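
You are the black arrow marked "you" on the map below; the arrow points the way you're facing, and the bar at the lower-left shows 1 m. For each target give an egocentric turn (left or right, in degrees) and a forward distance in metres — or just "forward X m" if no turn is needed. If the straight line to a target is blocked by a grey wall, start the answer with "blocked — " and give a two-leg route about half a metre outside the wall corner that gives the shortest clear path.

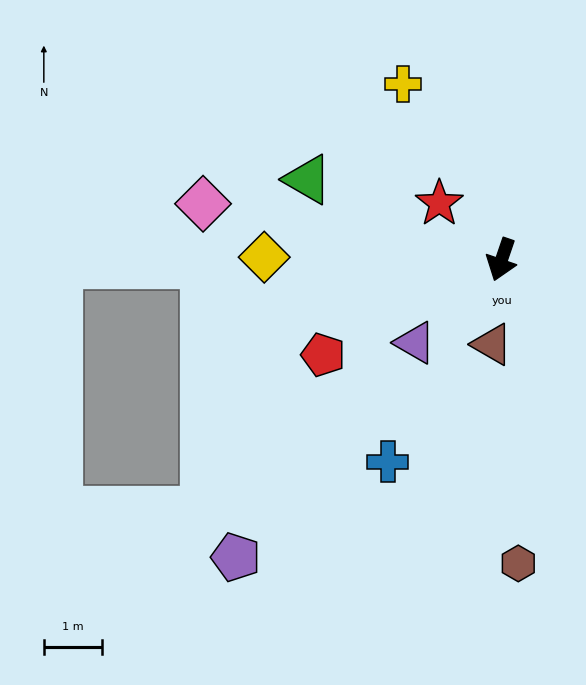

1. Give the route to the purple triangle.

turn right 27°, forward 2.1 m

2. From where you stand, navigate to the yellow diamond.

turn right 72°, forward 4.1 m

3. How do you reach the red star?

turn right 113°, forward 1.4 m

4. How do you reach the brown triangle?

turn left 12°, forward 1.5 m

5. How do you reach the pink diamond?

turn right 82°, forward 5.2 m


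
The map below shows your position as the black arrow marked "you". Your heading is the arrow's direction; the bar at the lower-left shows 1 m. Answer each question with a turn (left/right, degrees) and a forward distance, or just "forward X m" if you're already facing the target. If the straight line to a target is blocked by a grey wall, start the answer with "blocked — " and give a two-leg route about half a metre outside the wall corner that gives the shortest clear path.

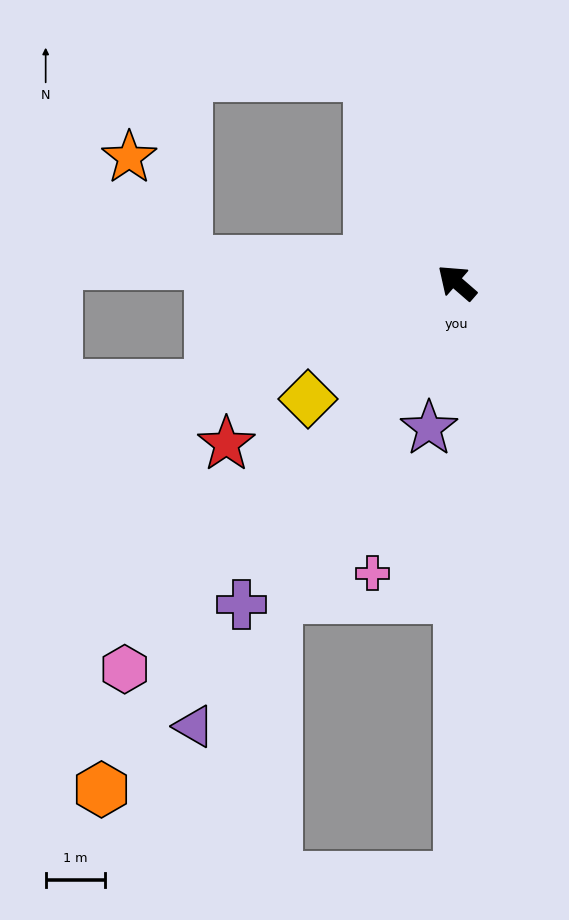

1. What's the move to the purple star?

turn left 120°, forward 2.5 m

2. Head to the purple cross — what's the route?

turn left 97°, forward 6.5 m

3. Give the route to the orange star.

blocked — turn left 36°, forward 4.6 m, then turn right 55°, forward 2.0 m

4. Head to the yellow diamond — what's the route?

turn left 79°, forward 3.2 m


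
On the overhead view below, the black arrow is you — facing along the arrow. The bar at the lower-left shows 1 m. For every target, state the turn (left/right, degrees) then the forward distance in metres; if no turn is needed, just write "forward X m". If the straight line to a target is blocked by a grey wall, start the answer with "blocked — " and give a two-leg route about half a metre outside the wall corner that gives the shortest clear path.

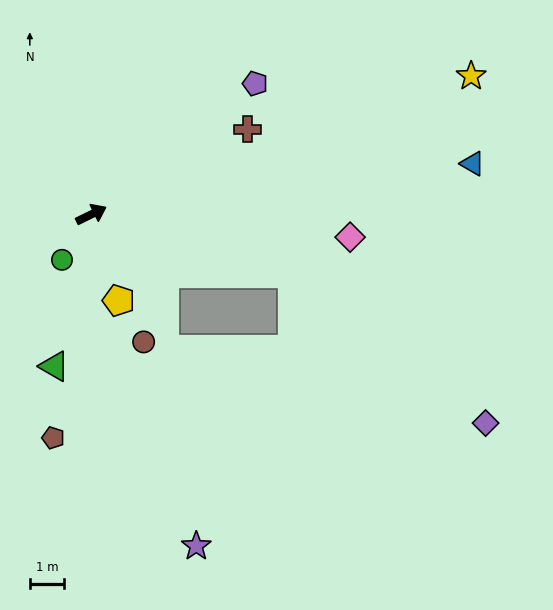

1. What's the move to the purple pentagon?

turn left 13°, forward 6.1 m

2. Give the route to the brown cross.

turn left 3°, forward 5.2 m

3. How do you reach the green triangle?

turn right 130°, forward 4.6 m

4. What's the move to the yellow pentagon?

turn right 98°, forward 2.6 m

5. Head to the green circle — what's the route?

turn right 149°, forward 1.6 m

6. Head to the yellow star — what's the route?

turn right 6°, forward 11.8 m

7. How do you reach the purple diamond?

blocked — turn right 43°, forward 6.1 m, then turn right 21°, forward 7.2 m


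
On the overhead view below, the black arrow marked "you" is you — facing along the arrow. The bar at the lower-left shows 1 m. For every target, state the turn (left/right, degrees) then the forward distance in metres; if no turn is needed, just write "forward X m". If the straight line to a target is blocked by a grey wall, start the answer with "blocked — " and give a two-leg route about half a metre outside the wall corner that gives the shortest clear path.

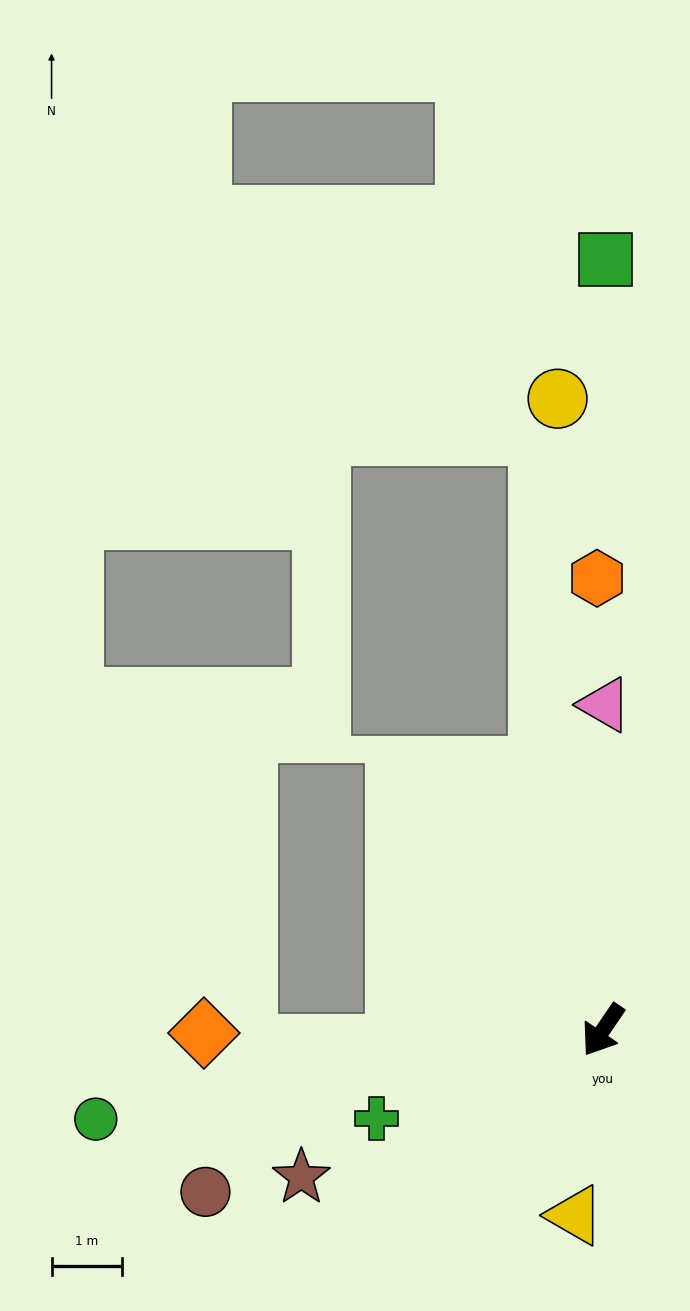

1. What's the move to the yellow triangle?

turn left 26°, forward 2.7 m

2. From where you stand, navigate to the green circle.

turn right 46°, forward 7.4 m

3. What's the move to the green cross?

turn right 34°, forward 3.5 m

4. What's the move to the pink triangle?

turn right 146°, forward 4.6 m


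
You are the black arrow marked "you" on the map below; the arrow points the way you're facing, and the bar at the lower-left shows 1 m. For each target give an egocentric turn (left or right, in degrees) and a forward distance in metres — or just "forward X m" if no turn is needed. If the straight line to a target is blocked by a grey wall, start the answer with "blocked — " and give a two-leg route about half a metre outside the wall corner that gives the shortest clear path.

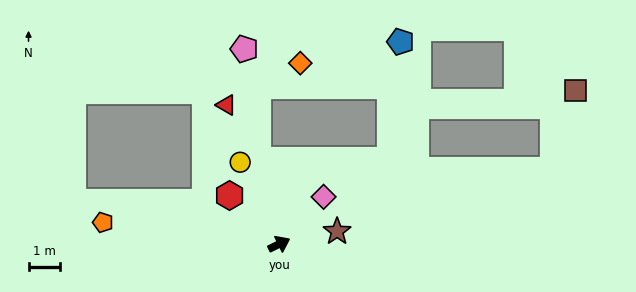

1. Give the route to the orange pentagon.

turn left 147°, forward 5.6 m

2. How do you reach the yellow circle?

turn left 89°, forward 2.9 m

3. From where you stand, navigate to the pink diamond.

turn left 21°, forward 2.0 m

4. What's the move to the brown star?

turn right 14°, forward 1.9 m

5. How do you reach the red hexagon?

turn left 109°, forward 2.2 m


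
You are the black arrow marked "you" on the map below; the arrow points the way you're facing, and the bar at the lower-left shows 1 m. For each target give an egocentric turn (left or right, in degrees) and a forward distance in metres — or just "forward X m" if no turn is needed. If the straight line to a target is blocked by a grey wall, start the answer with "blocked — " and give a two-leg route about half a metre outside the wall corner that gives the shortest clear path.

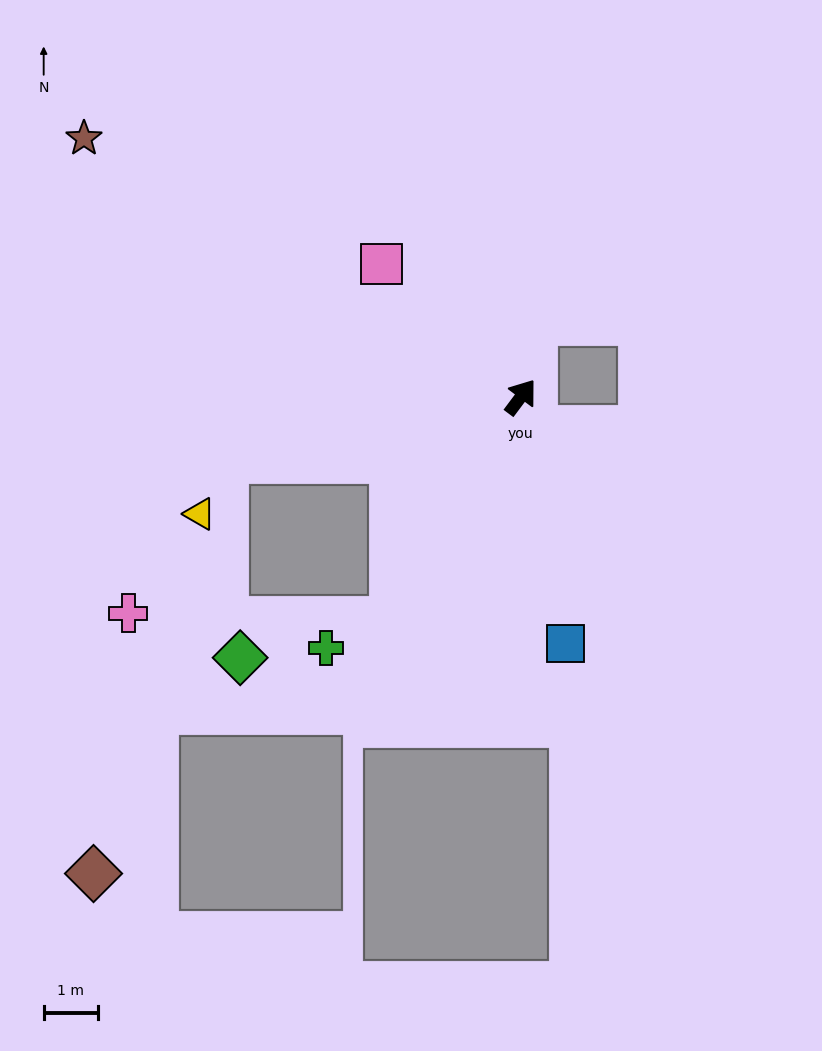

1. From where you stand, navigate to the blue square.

turn right 133°, forward 4.6 m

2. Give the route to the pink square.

turn left 83°, forward 3.6 m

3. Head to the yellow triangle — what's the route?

blocked — turn left 139°, forward 5.6 m, then turn left 52°, forward 1.1 m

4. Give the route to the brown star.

turn left 96°, forward 9.4 m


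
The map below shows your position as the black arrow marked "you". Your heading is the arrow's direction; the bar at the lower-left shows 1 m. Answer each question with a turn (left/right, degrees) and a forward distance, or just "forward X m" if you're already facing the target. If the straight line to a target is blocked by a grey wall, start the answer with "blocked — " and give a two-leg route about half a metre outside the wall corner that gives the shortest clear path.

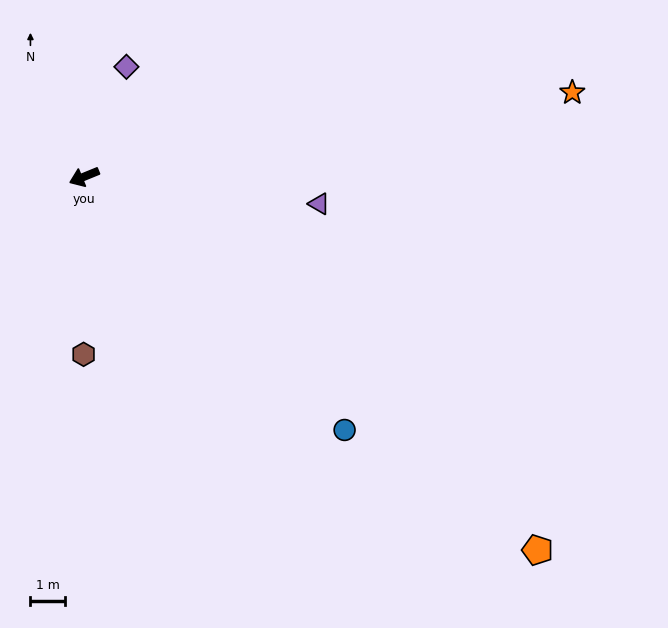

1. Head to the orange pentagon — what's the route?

turn left 118°, forward 17.1 m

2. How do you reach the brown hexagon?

turn left 68°, forward 5.2 m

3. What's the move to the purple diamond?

turn right 133°, forward 3.4 m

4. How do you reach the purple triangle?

turn left 151°, forward 6.9 m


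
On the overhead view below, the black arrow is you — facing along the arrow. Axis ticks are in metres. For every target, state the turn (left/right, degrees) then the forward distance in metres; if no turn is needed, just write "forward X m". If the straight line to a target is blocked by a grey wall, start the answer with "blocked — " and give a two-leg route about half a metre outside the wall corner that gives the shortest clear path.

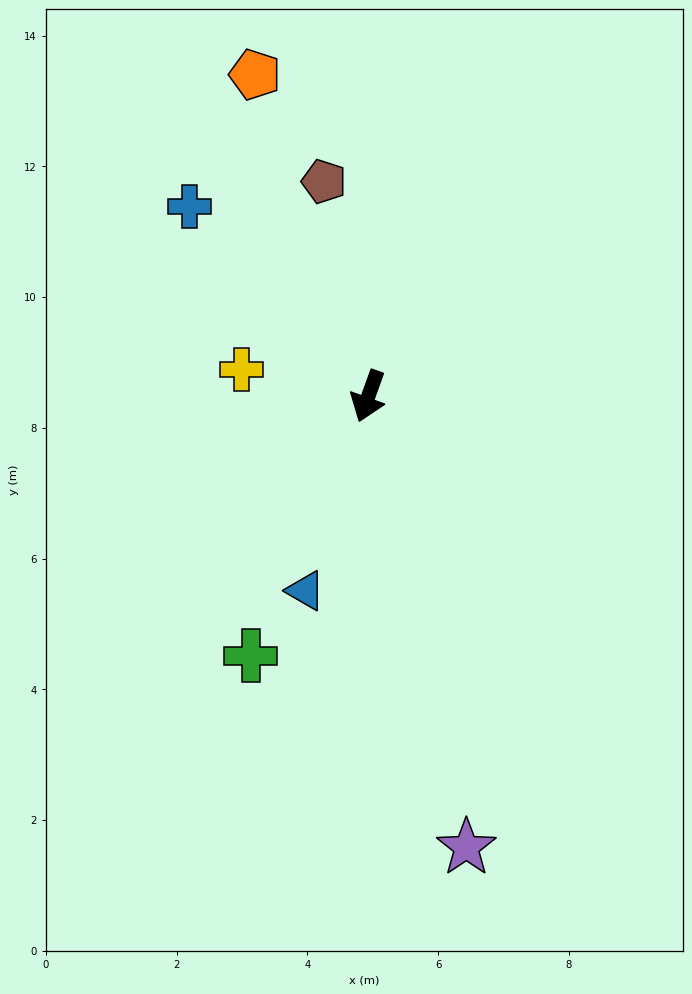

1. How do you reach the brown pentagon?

turn right 149°, forward 3.4 m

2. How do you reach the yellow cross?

turn right 82°, forward 2.0 m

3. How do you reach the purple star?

turn left 32°, forward 7.1 m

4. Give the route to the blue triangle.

forward 3.1 m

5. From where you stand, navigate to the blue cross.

turn right 117°, forward 4.0 m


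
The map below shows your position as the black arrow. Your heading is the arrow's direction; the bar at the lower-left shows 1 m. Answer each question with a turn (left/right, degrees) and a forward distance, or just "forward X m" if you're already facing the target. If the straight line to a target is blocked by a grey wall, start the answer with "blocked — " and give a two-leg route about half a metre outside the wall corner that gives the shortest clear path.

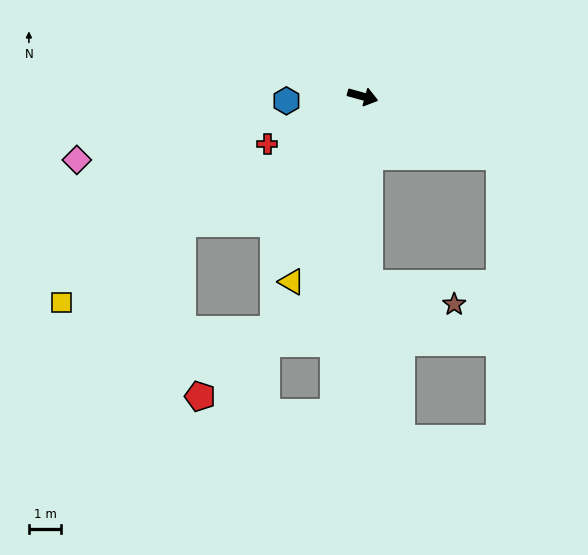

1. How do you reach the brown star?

blocked — turn right 73°, forward 5.8 m, then turn left 74°, forward 2.7 m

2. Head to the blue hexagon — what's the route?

turn right 161°, forward 2.4 m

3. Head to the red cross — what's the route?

turn right 138°, forward 3.3 m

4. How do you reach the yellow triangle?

turn right 96°, forward 6.1 m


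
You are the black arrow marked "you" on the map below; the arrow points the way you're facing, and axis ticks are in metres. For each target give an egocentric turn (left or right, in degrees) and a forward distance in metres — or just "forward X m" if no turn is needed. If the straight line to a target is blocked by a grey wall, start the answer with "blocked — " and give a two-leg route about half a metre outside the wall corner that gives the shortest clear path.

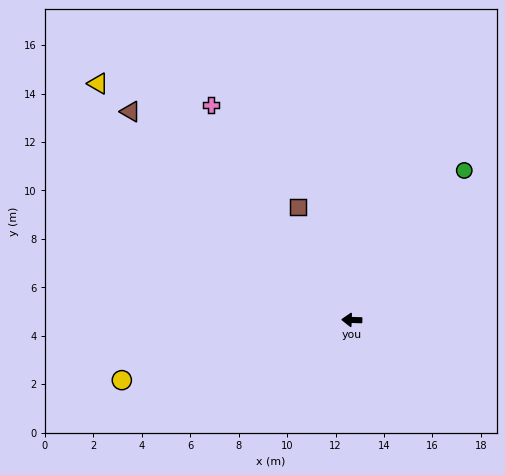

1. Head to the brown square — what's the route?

turn right 63°, forward 5.2 m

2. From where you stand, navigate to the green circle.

turn right 125°, forward 7.7 m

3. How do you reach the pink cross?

turn right 55°, forward 10.6 m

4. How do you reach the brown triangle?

turn right 41°, forward 12.5 m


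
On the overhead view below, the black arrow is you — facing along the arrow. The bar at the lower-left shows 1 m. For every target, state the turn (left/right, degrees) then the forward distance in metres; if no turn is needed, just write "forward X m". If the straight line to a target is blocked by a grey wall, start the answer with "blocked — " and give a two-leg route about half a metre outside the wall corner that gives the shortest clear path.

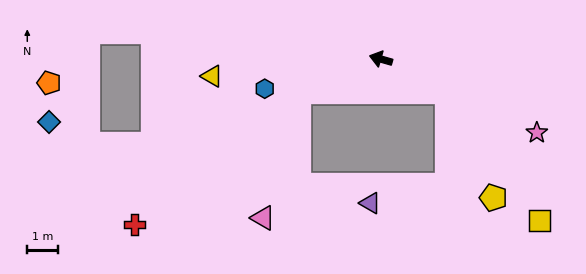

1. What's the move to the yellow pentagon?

blocked — turn left 170°, forward 2.4 m, then turn right 41°, forward 3.8 m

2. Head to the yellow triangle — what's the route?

turn left 22°, forward 5.5 m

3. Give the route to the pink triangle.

blocked — turn left 37°, forward 2.9 m, then turn left 53°, forward 4.3 m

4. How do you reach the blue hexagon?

turn left 30°, forward 3.9 m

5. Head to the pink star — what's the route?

turn left 171°, forward 5.6 m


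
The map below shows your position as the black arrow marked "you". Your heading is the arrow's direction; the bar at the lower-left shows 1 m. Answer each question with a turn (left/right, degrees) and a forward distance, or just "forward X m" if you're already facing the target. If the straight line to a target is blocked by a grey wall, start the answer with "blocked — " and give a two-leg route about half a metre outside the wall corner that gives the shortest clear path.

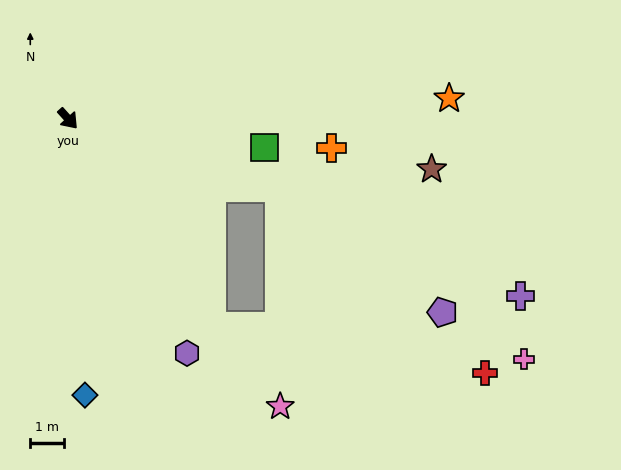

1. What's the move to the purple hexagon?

turn right 15°, forward 7.8 m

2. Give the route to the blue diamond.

turn right 38°, forward 8.2 m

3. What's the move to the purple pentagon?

blocked — turn left 30°, forward 6.6 m, then turn right 19°, forward 6.1 m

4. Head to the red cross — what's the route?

blocked — turn right 7°, forward 7.5 m, then turn left 45°, forward 8.2 m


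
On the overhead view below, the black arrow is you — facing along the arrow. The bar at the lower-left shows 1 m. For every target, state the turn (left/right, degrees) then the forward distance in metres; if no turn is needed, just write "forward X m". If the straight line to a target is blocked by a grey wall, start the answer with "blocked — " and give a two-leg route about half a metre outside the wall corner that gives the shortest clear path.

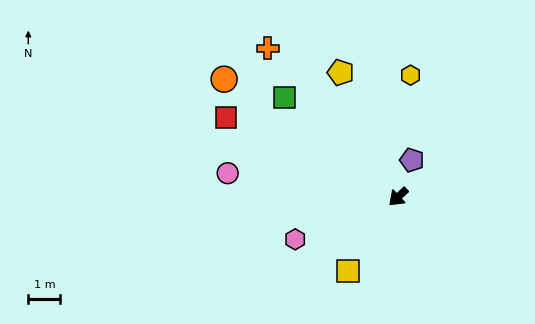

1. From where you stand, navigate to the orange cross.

turn right 92°, forward 6.2 m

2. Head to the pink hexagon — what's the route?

turn right 21°, forward 3.5 m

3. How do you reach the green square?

turn right 84°, forward 4.7 m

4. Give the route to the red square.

turn right 68°, forward 5.9 m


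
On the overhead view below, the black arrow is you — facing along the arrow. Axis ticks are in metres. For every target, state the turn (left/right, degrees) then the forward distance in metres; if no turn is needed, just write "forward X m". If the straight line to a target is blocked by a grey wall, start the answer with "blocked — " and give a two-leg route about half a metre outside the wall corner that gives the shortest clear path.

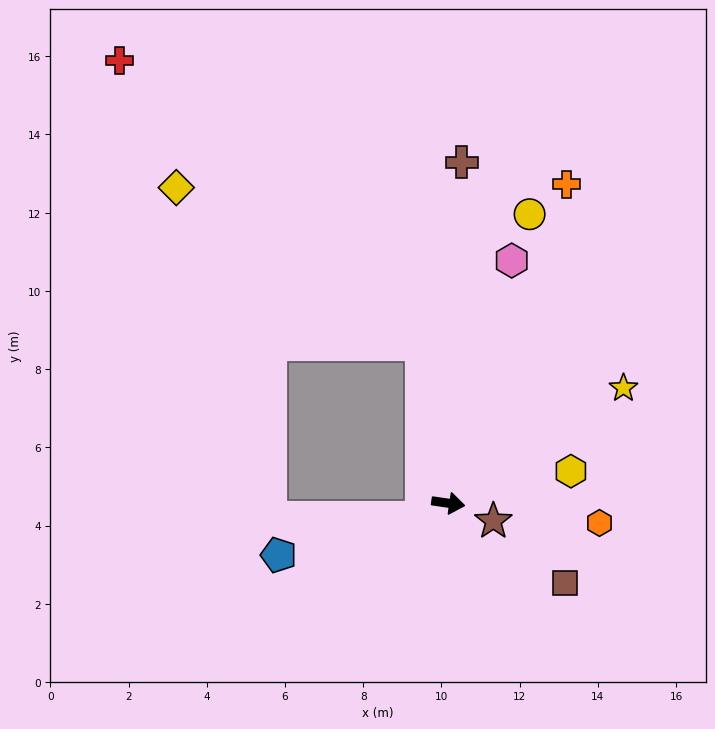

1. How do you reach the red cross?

blocked — turn left 108°, forward 4.1 m, then turn left 37°, forward 10.6 m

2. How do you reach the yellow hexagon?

turn left 23°, forward 3.2 m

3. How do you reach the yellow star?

turn left 42°, forward 5.4 m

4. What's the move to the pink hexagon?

turn left 84°, forward 6.4 m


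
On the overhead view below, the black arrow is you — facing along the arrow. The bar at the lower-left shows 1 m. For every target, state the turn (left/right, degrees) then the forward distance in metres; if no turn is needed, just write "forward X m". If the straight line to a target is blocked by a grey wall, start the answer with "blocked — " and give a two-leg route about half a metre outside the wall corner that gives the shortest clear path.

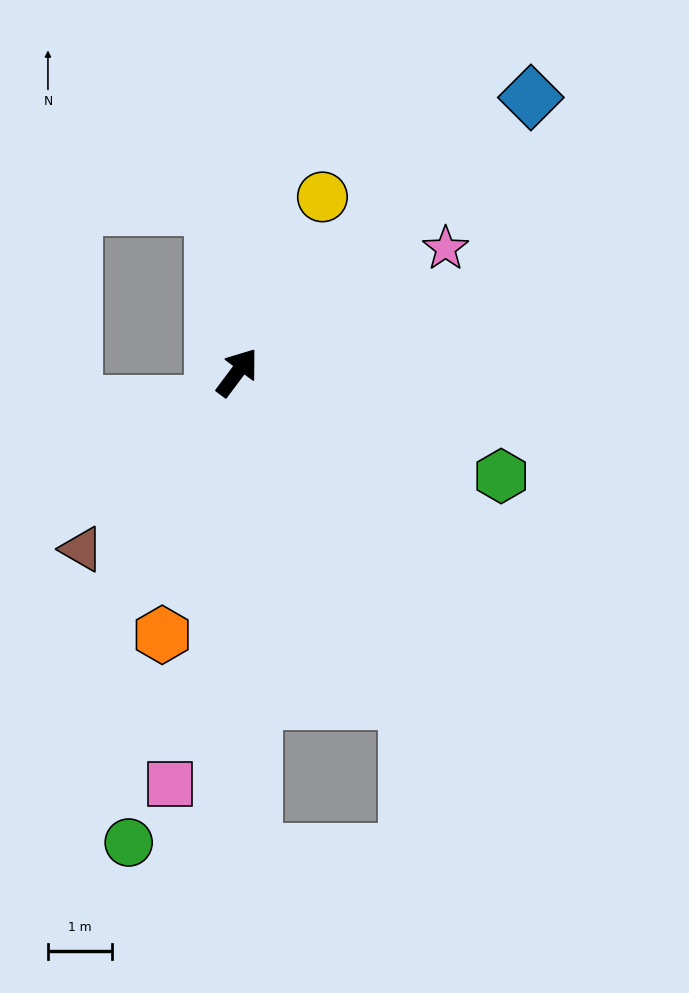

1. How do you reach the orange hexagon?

turn right 159°, forward 4.3 m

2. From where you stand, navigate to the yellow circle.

turn left 11°, forward 3.1 m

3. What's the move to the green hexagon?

turn right 75°, forward 4.5 m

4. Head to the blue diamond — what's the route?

turn right 10°, forward 6.3 m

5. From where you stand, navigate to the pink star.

turn right 23°, forward 3.8 m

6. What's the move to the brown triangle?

turn left 175°, forward 3.7 m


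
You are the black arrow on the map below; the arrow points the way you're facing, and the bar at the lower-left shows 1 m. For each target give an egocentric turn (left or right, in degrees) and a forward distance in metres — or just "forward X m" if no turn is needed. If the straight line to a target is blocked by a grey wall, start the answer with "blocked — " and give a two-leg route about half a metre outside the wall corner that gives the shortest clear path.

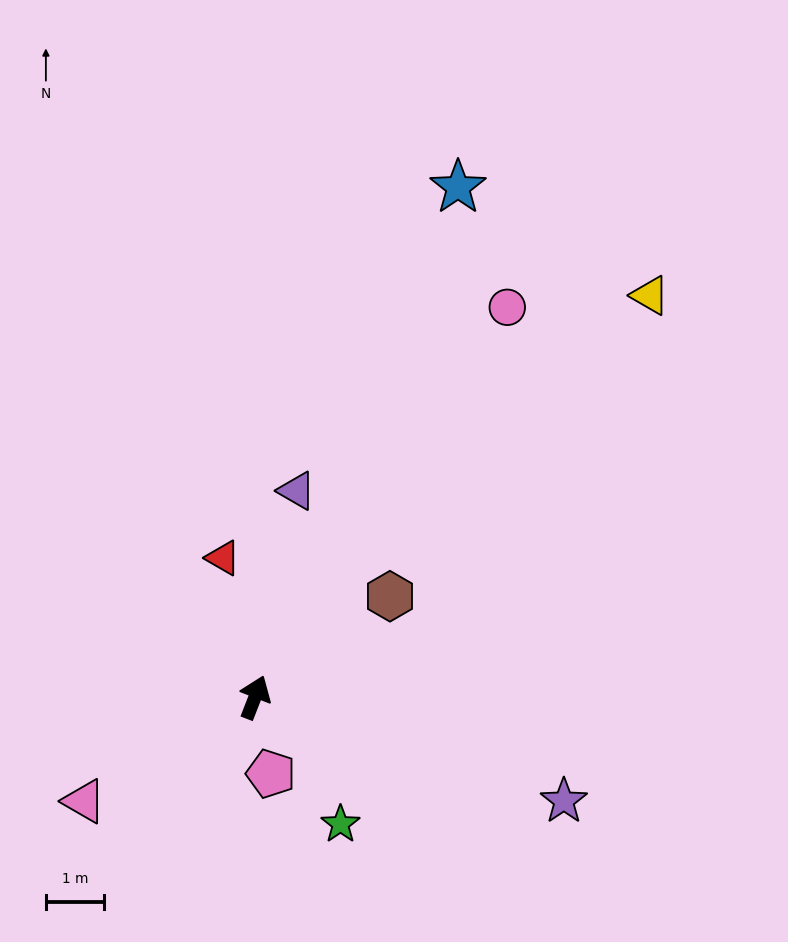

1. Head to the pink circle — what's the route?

turn right 12°, forward 8.0 m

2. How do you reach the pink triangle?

turn left 143°, forward 3.4 m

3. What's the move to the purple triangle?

turn left 10°, forward 3.6 m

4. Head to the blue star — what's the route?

forward 9.4 m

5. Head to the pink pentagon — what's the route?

turn right 147°, forward 1.3 m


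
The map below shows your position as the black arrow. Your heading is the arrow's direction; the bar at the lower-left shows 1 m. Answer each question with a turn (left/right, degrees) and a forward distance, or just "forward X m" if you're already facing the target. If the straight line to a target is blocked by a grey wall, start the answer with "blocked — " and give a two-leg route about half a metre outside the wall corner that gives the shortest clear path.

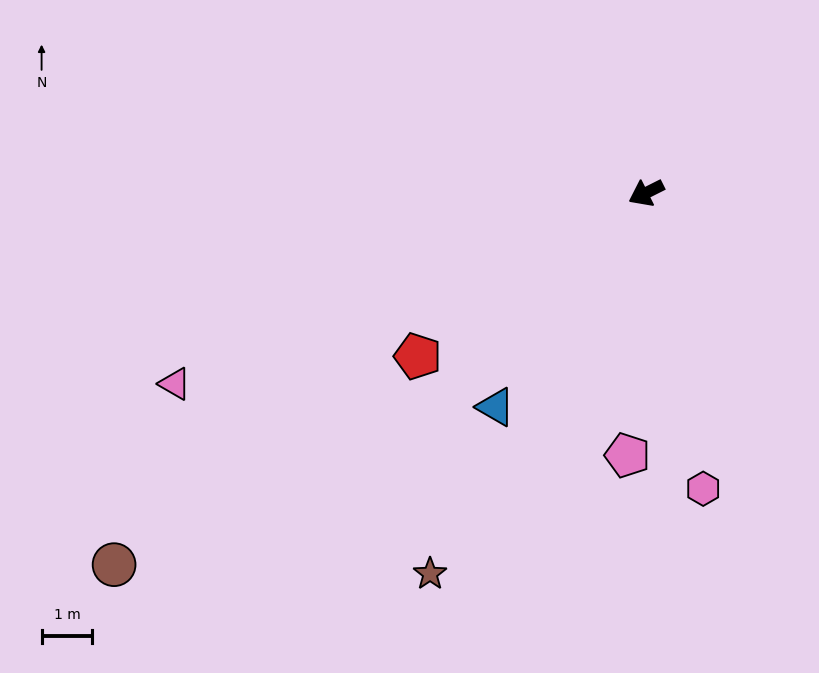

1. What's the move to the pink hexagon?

turn left 74°, forward 5.9 m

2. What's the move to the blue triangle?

turn left 28°, forward 5.2 m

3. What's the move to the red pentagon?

turn left 9°, forward 5.5 m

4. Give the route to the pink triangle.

turn right 5°, forward 10.0 m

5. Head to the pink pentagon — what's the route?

turn left 59°, forward 5.2 m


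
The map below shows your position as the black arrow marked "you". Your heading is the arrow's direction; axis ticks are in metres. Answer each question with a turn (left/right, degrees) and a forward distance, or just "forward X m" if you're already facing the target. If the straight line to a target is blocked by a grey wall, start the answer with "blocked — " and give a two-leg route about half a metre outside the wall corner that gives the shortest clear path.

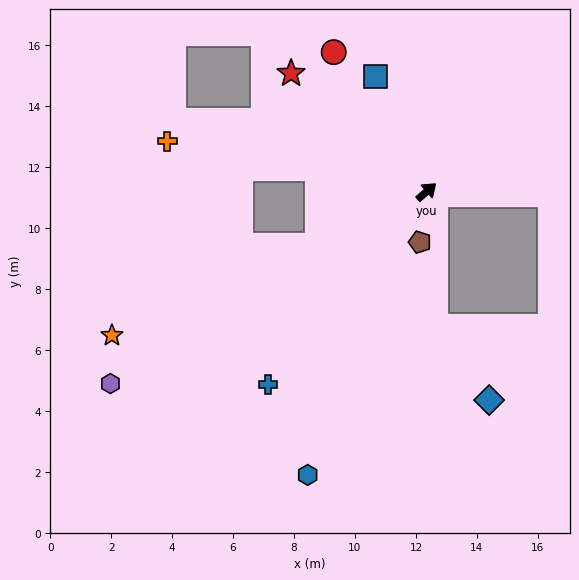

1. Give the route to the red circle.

turn left 83°, forward 5.5 m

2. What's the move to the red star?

turn left 98°, forward 5.9 m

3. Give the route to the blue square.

turn left 73°, forward 4.1 m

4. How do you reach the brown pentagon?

turn right 139°, forward 1.7 m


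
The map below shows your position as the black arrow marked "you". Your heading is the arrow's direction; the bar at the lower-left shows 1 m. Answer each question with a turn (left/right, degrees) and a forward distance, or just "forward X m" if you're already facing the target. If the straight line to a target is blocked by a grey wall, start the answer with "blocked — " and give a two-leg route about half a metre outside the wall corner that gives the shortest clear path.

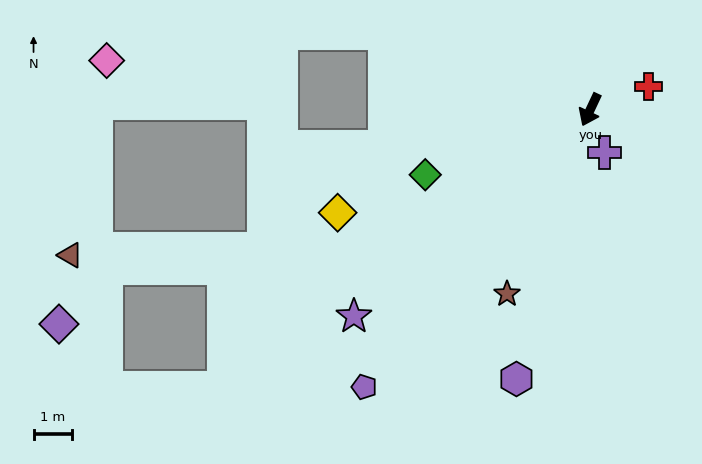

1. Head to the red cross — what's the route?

turn left 137°, forward 1.6 m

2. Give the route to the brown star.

forward 5.2 m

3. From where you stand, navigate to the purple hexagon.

turn left 10°, forward 7.2 m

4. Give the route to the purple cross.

turn left 44°, forward 1.2 m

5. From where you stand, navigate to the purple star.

turn right 24°, forward 8.1 m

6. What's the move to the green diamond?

turn right 43°, forward 4.6 m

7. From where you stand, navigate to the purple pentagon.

turn right 14°, forward 9.3 m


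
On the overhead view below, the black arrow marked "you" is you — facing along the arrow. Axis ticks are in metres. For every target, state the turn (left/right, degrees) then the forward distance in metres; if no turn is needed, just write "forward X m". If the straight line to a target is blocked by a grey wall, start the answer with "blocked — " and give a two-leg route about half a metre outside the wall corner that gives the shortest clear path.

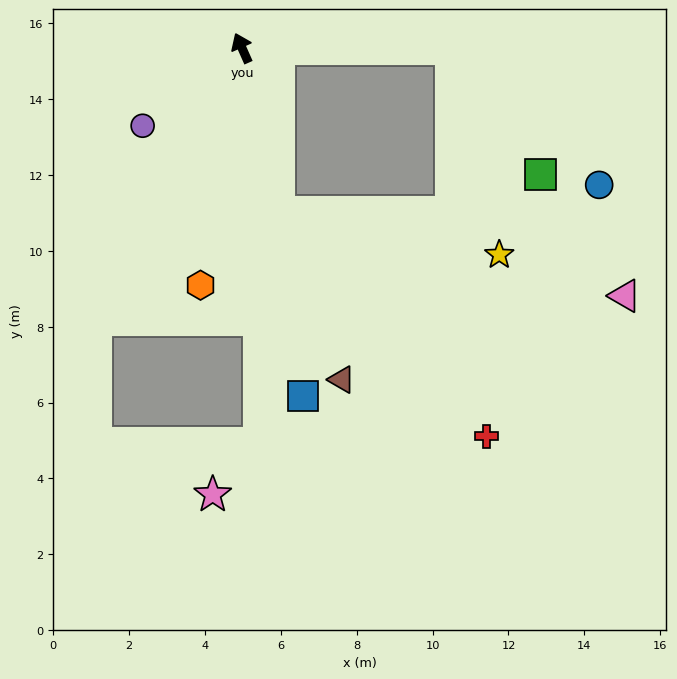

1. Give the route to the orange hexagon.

turn left 146°, forward 6.3 m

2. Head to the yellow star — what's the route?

blocked — turn left 169°, forward 4.4 m, then turn left 66°, forward 5.9 m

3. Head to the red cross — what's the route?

blocked — turn left 169°, forward 4.4 m, then turn left 30°, forward 8.0 m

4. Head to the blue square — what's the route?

turn left 166°, forward 9.3 m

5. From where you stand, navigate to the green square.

blocked — turn right 114°, forward 5.5 m, then turn right 54°, forward 4.1 m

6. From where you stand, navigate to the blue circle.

blocked — turn right 114°, forward 5.5 m, then turn right 42°, forward 5.3 m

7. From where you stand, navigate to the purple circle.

turn left 104°, forward 3.3 m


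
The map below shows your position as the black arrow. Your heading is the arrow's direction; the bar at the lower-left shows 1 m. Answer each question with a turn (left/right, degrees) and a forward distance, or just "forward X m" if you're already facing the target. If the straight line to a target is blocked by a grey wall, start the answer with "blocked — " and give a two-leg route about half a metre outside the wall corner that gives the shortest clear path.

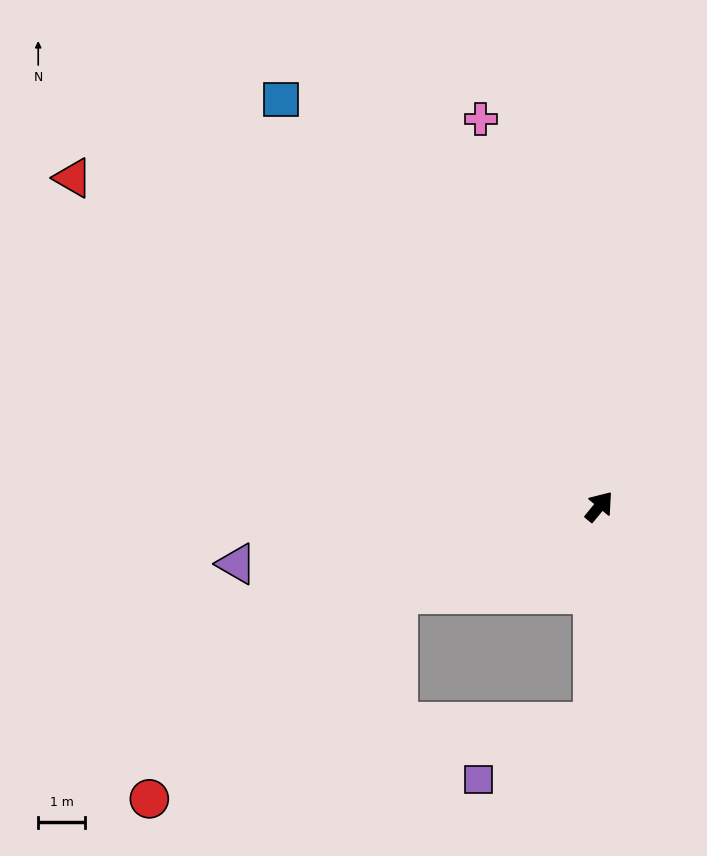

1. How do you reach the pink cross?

turn left 56°, forward 8.6 m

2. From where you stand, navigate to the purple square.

blocked — turn right 142°, forward 4.6 m, then turn right 62°, forward 2.7 m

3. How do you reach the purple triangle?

turn left 138°, forward 7.8 m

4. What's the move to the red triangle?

turn left 97°, forward 13.2 m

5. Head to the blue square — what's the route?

turn left 77°, forward 11.0 m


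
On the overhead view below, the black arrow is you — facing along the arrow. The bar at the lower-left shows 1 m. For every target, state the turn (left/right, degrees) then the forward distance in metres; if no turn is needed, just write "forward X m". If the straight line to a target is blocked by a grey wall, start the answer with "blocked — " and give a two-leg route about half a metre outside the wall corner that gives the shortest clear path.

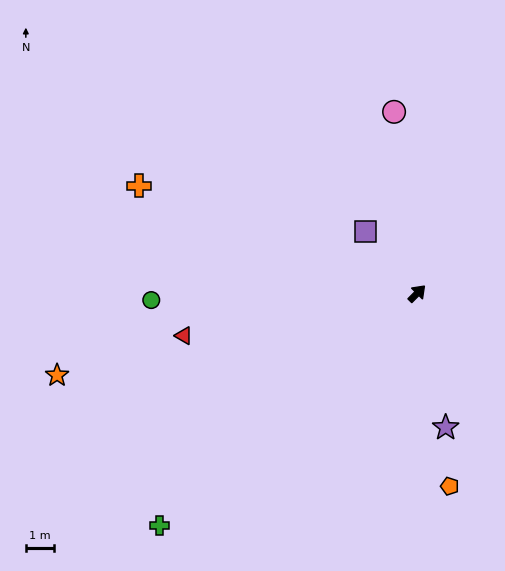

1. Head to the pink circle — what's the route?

turn left 52°, forward 6.5 m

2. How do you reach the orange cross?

turn left 114°, forward 10.7 m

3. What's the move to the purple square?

turn left 85°, forward 2.9 m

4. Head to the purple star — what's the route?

turn right 123°, forward 4.9 m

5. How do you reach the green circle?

turn left 136°, forward 9.5 m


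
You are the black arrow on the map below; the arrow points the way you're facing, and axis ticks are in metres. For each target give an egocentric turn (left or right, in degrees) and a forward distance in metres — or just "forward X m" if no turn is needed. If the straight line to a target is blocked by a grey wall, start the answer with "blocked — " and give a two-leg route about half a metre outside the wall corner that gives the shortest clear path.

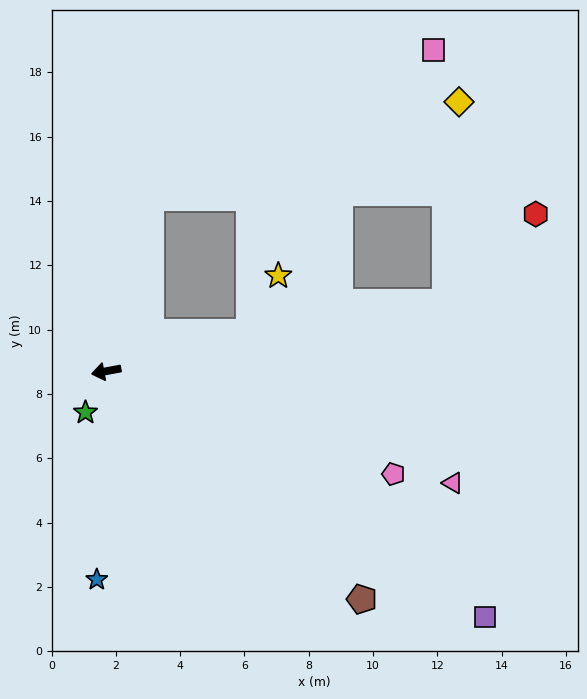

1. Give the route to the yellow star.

blocked — turn right 175°, forward 4.6 m, then turn left 47°, forward 2.0 m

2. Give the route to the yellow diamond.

blocked — turn right 115°, forward 5.6 m, then turn right 58°, forward 10.1 m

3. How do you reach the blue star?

turn left 77°, forward 6.5 m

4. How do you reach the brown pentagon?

turn left 128°, forward 10.6 m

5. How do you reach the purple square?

turn left 136°, forward 14.0 m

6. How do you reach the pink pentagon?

turn left 150°, forward 9.5 m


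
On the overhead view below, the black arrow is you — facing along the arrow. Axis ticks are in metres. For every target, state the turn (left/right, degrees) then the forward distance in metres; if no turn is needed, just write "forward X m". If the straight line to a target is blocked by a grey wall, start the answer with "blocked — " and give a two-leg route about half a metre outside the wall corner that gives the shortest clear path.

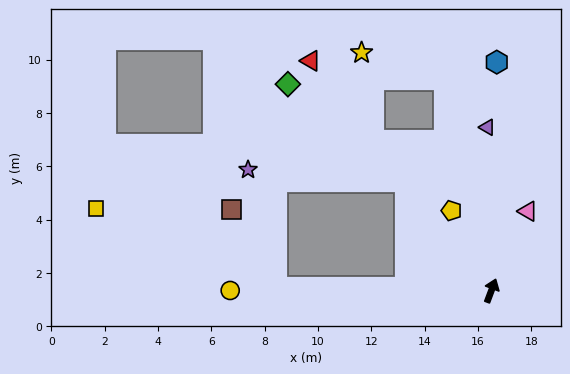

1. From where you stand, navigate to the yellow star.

blocked — turn left 59°, forward 7.1 m, then turn right 31°, forward 3.3 m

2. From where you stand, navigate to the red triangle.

turn left 59°, forward 11.0 m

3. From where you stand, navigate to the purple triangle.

turn left 22°, forward 6.1 m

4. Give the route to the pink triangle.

turn right 4°, forward 3.3 m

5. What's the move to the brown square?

blocked — turn left 110°, forward 8.1 m, then turn right 59°, forward 3.4 m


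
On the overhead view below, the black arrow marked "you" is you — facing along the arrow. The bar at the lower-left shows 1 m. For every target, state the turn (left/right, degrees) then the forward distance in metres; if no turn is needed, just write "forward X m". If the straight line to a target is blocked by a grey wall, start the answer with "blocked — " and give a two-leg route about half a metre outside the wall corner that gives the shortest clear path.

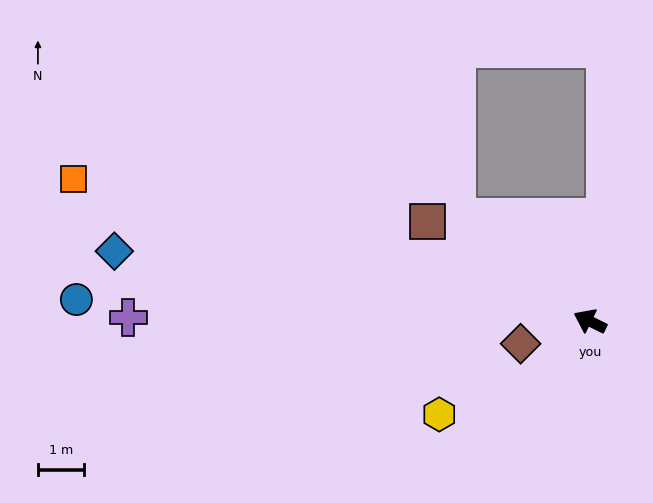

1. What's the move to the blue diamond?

turn left 18°, forward 10.4 m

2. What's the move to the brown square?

turn right 5°, forward 4.1 m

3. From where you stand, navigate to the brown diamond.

turn left 44°, forward 1.6 m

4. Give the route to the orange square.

turn left 11°, forward 11.6 m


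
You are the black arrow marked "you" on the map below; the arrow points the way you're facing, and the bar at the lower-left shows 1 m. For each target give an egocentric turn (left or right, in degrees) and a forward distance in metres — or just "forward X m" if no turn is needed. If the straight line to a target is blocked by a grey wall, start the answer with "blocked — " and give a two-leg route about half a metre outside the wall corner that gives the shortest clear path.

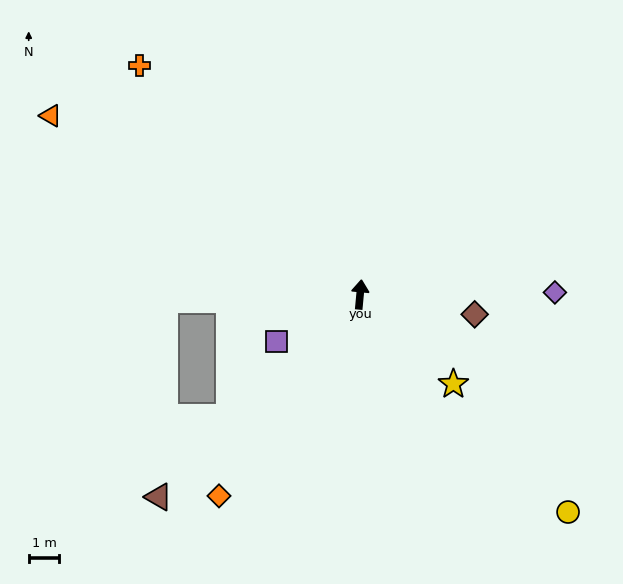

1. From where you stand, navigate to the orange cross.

turn left 49°, forward 10.3 m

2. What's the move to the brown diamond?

turn right 95°, forward 3.8 m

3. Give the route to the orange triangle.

turn left 65°, forward 11.6 m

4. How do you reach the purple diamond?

turn right 84°, forward 6.3 m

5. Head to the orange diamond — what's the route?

turn left 150°, forward 8.0 m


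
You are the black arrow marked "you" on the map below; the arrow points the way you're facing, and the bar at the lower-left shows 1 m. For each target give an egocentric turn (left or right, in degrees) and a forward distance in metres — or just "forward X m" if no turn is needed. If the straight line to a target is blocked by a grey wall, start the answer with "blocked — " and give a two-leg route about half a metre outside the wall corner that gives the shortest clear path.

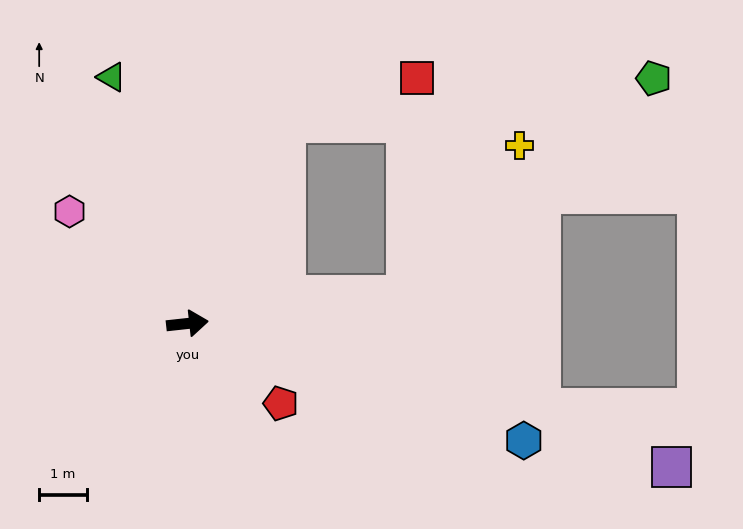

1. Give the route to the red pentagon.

turn right 47°, forward 2.6 m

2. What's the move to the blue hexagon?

turn right 25°, forward 7.5 m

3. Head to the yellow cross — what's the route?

blocked — forward 4.6 m, then turn left 47°, forward 3.9 m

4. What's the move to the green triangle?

turn left 101°, forward 5.4 m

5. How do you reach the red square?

blocked — turn left 58°, forward 4.7 m, then turn right 46°, forward 2.9 m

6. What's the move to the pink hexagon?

turn left 130°, forward 3.4 m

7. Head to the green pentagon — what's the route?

blocked — forward 4.6 m, then turn left 35°, forward 6.9 m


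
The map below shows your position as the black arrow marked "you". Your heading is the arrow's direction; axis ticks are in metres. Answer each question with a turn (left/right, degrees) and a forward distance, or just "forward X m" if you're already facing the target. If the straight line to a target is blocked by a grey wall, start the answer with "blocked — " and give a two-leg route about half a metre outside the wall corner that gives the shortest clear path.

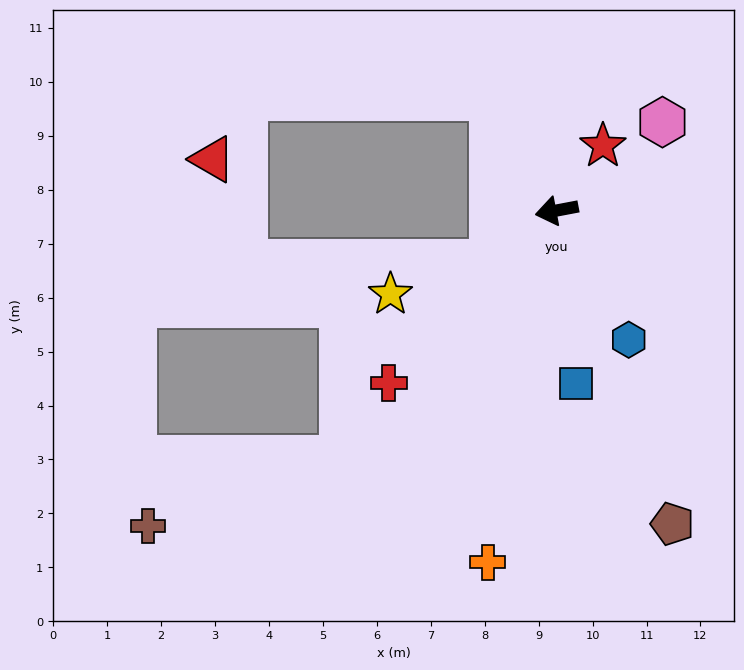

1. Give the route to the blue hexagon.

turn left 108°, forward 2.7 m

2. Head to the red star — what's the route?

turn right 136°, forward 1.5 m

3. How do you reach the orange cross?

turn left 68°, forward 6.6 m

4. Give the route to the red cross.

turn left 35°, forward 4.5 m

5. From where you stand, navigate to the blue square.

turn left 86°, forward 3.2 m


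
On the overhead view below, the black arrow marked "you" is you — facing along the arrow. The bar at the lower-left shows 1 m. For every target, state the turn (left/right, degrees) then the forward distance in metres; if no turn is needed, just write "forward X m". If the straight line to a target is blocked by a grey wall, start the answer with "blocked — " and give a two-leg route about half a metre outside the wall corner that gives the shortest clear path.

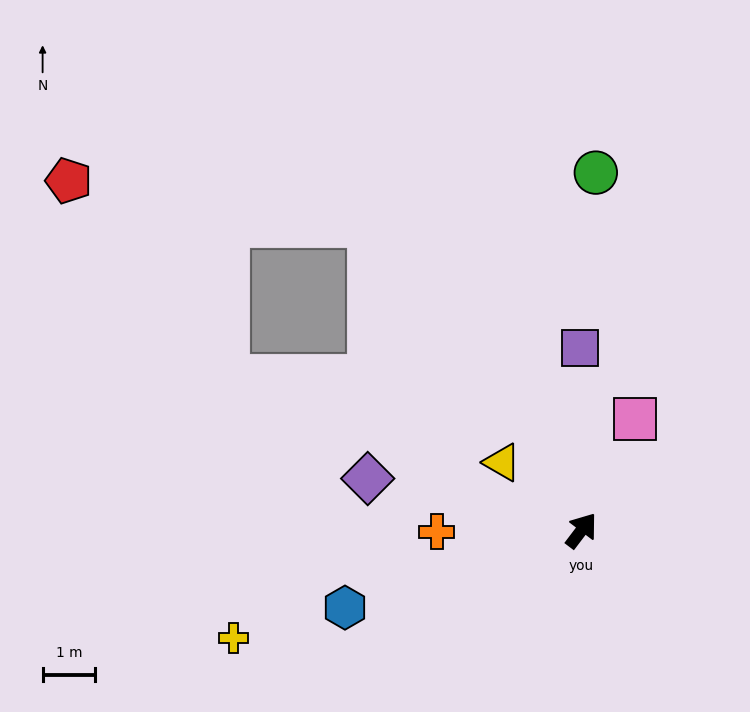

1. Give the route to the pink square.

turn left 12°, forward 2.3 m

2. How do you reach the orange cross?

turn left 128°, forward 2.8 m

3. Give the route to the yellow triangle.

turn left 87°, forward 2.0 m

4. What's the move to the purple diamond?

turn left 114°, forward 4.2 m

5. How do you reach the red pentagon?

blocked — turn left 104°, forward 7.3 m, then turn right 28°, forward 4.8 m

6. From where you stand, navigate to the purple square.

turn left 38°, forward 3.5 m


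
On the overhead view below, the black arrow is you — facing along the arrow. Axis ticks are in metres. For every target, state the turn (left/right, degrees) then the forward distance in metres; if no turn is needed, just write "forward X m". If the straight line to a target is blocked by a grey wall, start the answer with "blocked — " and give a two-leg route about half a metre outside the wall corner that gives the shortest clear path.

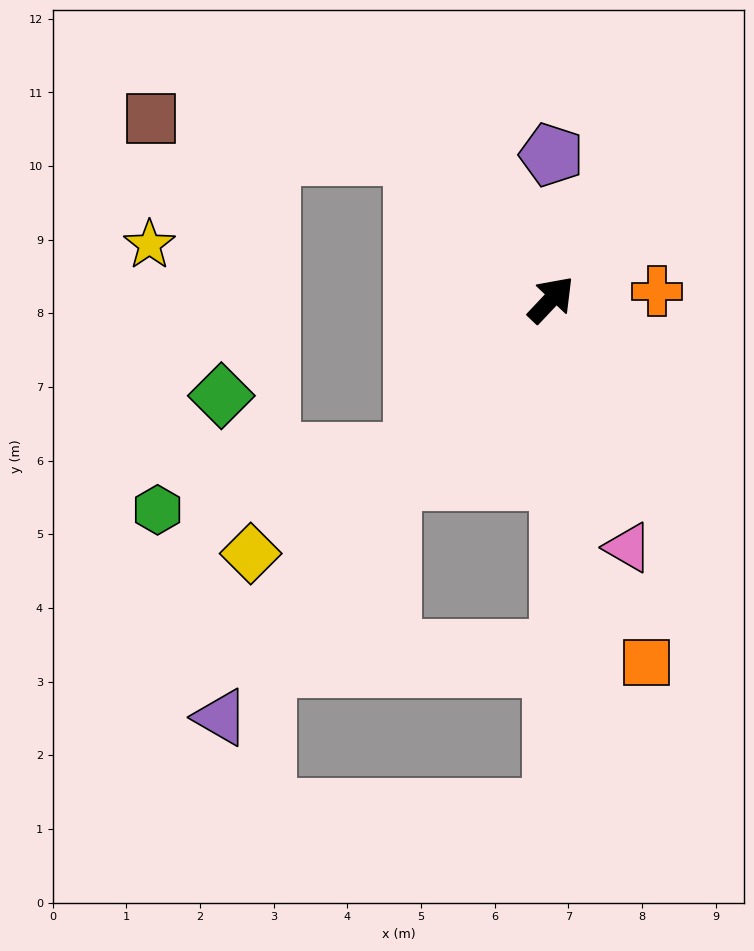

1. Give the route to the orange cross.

turn right 42°, forward 1.4 m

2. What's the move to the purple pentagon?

turn left 43°, forward 2.0 m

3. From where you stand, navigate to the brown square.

blocked — turn left 86°, forward 2.7 m, then turn left 40°, forward 3.6 m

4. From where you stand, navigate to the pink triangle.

turn right 119°, forward 3.5 m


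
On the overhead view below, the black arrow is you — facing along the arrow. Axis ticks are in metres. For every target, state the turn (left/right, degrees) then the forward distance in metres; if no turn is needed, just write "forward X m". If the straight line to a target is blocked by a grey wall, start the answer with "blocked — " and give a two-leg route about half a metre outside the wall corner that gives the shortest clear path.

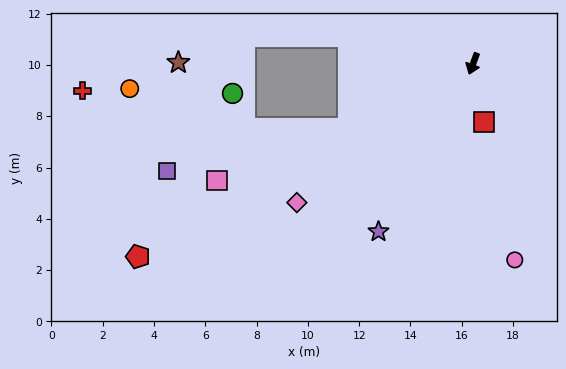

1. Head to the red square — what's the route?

turn left 31°, forward 2.3 m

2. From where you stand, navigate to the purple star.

turn right 9°, forward 7.5 m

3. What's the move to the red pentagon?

turn right 40°, forward 15.1 m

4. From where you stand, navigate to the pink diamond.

turn right 31°, forward 8.7 m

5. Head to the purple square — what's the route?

blocked — turn right 42°, forward 5.5 m, then turn right 15°, forward 7.3 m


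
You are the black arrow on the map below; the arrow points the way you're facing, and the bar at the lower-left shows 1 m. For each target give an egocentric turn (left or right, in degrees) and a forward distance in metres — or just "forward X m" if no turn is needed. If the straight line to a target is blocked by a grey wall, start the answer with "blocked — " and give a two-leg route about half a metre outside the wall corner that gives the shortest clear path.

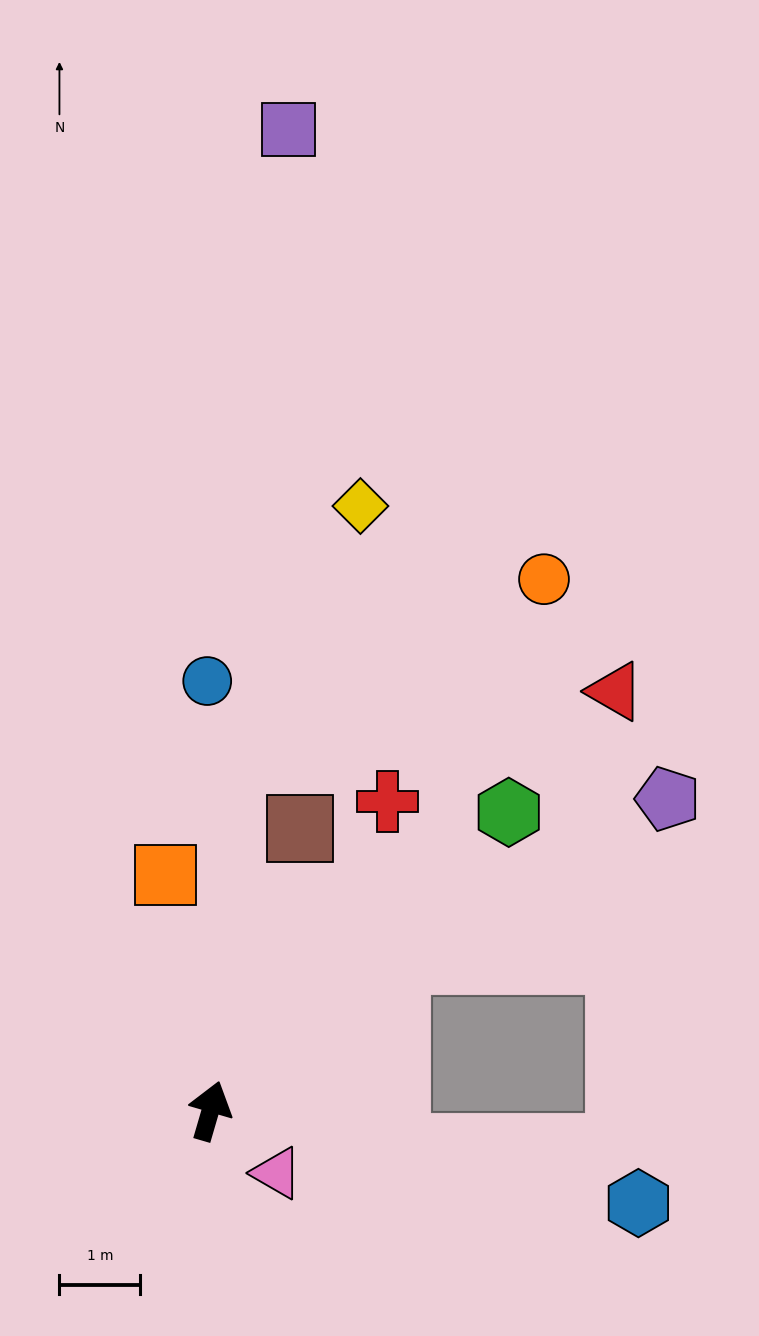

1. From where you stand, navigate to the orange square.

turn left 27°, forward 3.0 m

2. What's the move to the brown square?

forward 3.7 m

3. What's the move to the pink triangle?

turn right 117°, forward 1.1 m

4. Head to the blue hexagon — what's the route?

turn right 86°, forward 5.4 m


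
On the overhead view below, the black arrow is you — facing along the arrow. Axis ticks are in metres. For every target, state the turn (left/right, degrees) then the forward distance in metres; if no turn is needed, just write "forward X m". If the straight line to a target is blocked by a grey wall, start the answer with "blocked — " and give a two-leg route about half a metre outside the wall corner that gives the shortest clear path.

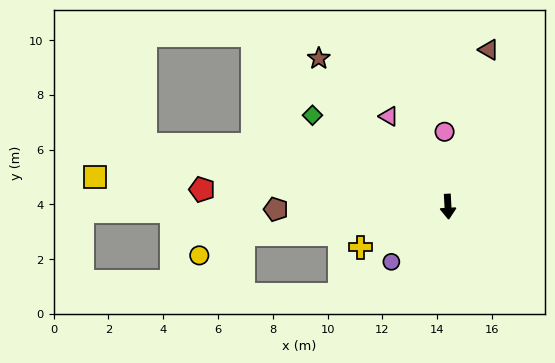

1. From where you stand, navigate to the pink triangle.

turn right 150°, forward 3.9 m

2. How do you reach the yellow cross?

turn right 68°, forward 3.5 m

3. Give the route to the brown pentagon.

turn right 92°, forward 6.3 m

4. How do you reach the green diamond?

turn right 127°, forward 6.0 m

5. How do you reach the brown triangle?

turn left 162°, forward 5.9 m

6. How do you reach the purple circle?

turn right 49°, forward 2.9 m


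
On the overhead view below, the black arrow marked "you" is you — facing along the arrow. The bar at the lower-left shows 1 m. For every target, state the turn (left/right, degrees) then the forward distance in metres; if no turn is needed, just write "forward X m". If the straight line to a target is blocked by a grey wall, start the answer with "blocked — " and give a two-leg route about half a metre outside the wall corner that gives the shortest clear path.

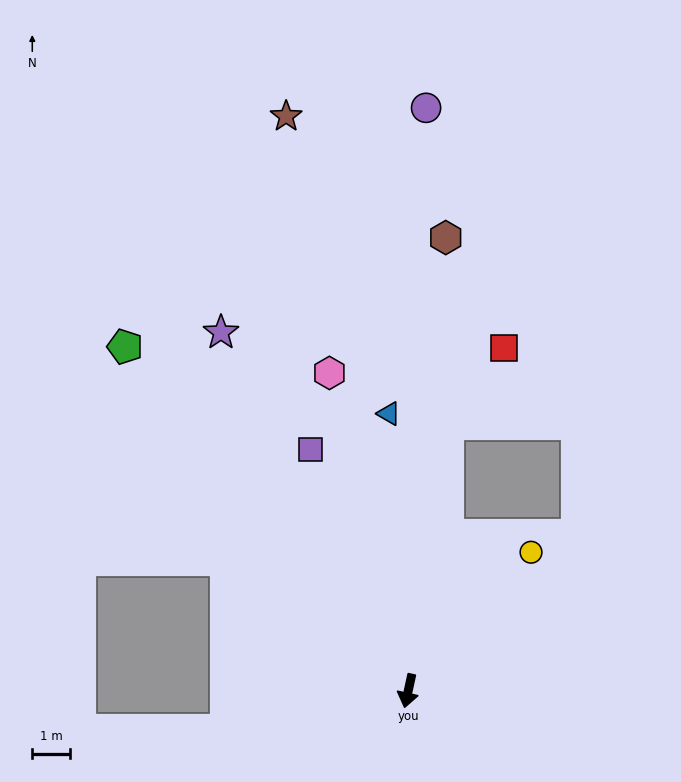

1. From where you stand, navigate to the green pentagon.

turn right 128°, forward 11.7 m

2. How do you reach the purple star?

turn right 140°, forward 10.6 m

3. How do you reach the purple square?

turn right 146°, forward 6.8 m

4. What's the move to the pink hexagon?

turn right 154°, forward 8.6 m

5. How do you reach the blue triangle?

turn right 164°, forward 7.3 m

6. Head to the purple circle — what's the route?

turn right 169°, forward 15.3 m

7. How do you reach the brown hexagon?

turn right 172°, forward 11.9 m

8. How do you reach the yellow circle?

turn left 151°, forward 4.9 m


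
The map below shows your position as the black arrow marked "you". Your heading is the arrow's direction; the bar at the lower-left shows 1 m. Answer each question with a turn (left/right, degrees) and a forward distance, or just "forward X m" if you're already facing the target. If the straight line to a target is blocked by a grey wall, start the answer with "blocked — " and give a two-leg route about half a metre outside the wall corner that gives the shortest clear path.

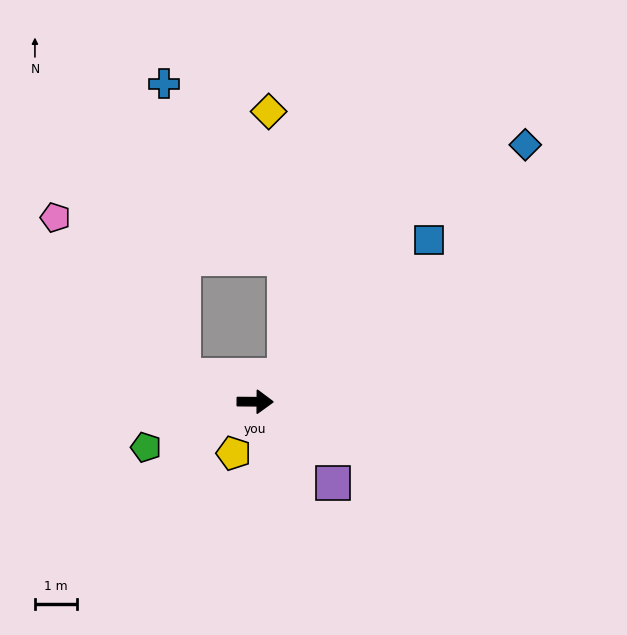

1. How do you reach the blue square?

turn left 43°, forward 5.7 m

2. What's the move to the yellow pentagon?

turn right 112°, forward 1.3 m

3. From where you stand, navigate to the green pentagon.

turn right 157°, forward 2.8 m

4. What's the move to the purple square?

turn right 46°, forward 2.7 m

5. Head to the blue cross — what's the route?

blocked — turn left 160°, forward 1.8 m, then turn right 66°, forward 7.0 m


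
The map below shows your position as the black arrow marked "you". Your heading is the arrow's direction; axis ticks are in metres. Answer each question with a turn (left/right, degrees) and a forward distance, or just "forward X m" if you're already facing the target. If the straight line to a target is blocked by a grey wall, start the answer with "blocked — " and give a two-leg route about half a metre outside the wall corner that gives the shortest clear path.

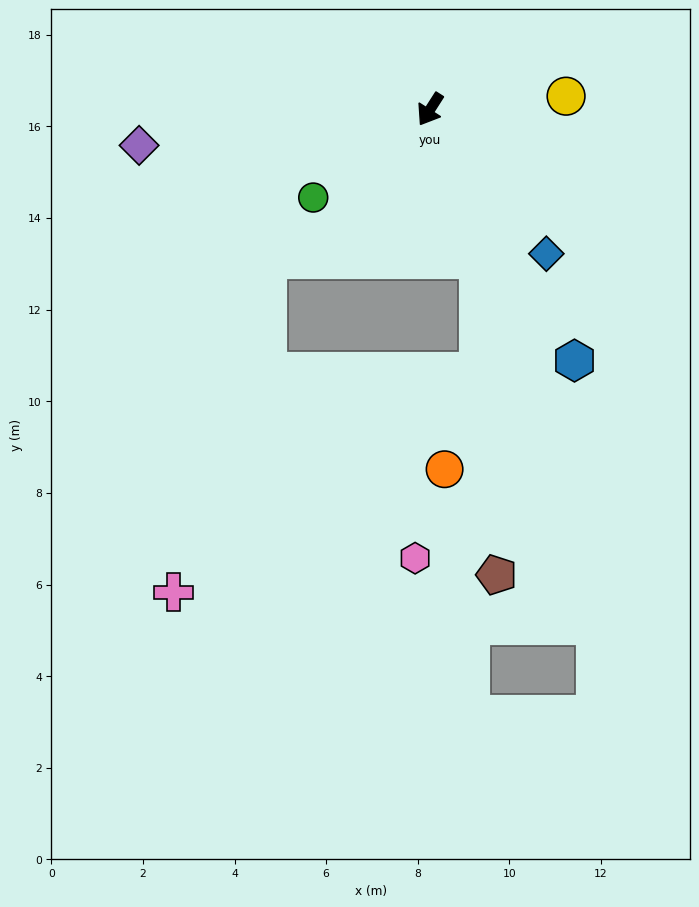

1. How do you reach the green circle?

turn right 20°, forward 3.2 m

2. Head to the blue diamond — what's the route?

turn left 71°, forward 4.0 m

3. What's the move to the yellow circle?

turn left 128°, forward 3.0 m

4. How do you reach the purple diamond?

turn right 50°, forward 6.4 m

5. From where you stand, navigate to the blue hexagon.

turn left 62°, forward 6.3 m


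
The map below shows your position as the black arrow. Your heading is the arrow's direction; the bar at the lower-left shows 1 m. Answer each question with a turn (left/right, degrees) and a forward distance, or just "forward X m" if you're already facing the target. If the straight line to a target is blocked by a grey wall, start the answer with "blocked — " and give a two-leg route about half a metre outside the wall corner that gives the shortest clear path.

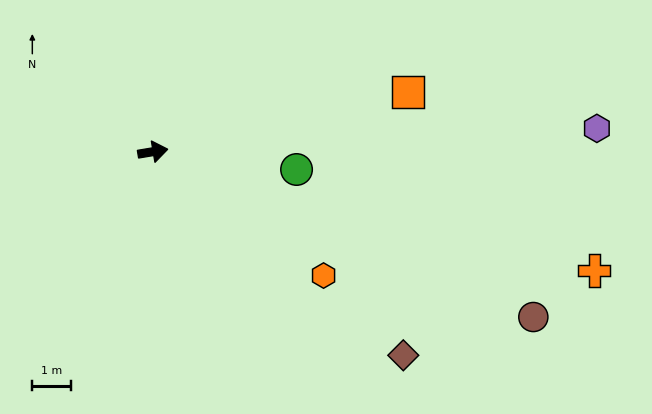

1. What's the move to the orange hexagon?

turn right 45°, forward 5.4 m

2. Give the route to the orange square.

turn left 4°, forward 6.7 m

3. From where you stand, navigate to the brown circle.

turn right 33°, forward 10.6 m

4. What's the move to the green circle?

turn right 17°, forward 3.7 m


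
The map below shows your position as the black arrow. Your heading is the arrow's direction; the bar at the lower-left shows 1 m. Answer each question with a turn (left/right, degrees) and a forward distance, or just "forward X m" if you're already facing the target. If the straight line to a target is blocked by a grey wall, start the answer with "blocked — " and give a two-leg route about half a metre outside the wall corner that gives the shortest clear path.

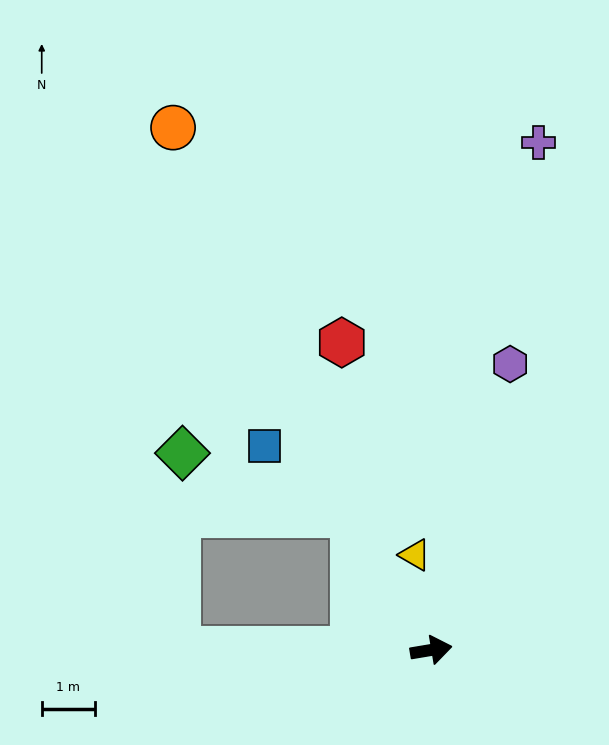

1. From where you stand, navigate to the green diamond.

blocked — turn left 111°, forward 2.9 m, then turn left 39°, forward 3.4 m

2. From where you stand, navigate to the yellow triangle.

turn left 90°, forward 1.8 m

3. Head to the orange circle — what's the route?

turn left 107°, forward 11.0 m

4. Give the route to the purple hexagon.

turn left 65°, forward 5.6 m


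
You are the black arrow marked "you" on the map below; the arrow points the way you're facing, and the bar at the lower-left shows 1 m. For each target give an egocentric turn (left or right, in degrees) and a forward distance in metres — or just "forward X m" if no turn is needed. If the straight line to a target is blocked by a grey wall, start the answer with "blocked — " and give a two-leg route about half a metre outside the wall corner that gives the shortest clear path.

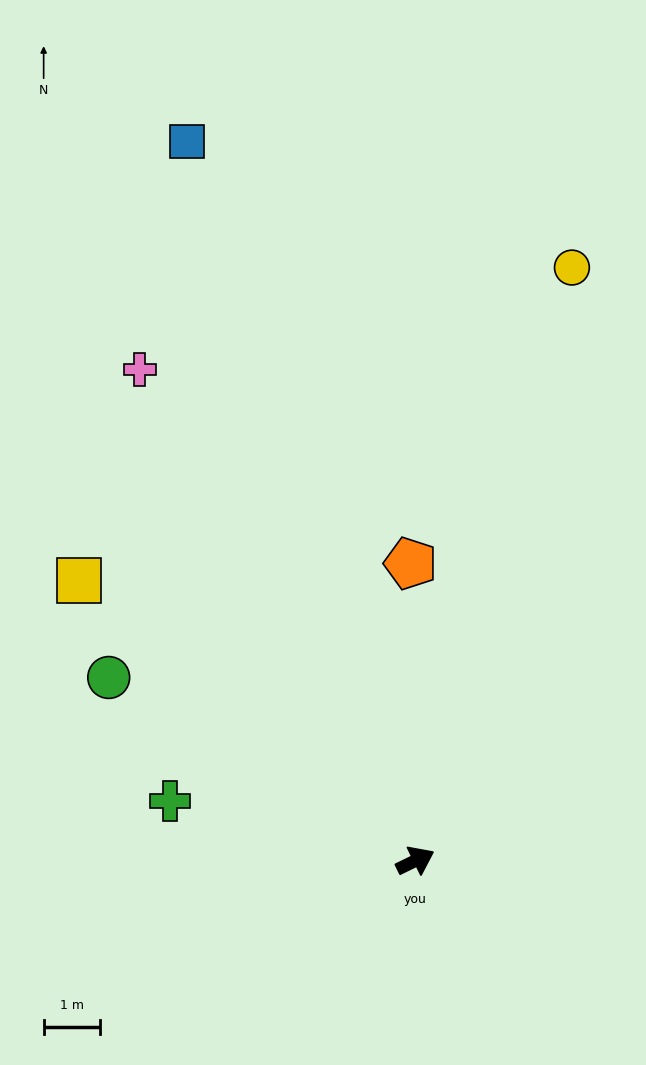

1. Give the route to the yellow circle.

turn left 49°, forward 10.9 m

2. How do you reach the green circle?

turn left 123°, forward 6.4 m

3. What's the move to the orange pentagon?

turn left 65°, forward 5.3 m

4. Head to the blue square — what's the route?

turn left 82°, forward 13.5 m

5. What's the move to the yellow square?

turn left 114°, forward 7.8 m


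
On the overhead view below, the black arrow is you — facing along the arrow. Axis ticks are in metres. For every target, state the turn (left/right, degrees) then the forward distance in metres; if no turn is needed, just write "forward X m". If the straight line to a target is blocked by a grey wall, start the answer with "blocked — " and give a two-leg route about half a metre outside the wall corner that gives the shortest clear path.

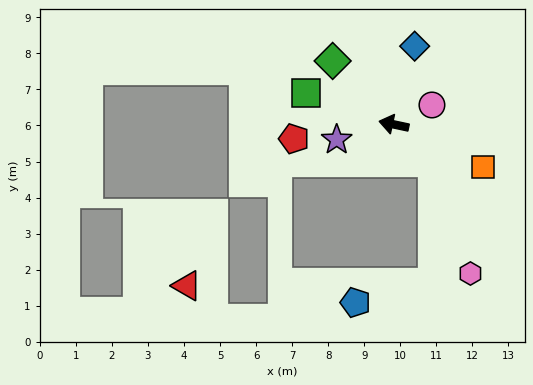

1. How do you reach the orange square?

turn left 167°, forward 2.7 m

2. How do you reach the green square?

turn right 8°, forward 2.6 m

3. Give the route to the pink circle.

turn right 141°, forward 1.2 m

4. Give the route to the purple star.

turn left 27°, forward 1.6 m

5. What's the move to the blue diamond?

turn right 93°, forward 2.2 m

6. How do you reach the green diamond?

turn right 34°, forward 2.4 m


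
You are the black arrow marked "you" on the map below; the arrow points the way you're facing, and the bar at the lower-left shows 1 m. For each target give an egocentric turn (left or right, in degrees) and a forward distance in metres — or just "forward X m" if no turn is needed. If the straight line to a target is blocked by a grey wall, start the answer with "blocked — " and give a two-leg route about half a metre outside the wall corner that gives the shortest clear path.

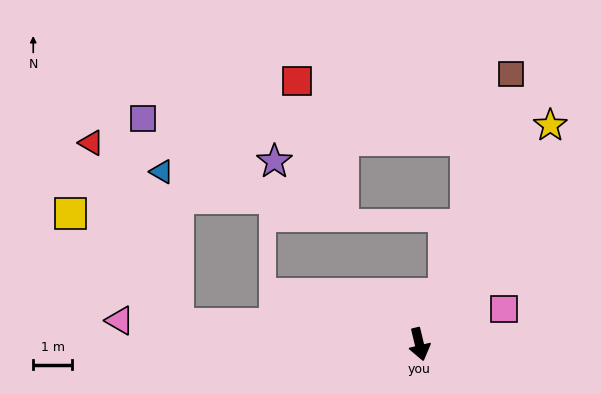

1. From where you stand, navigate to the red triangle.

blocked — turn right 108°, forward 6.3 m, then turn right 60°, forward 5.2 m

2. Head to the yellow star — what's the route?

turn left 136°, forward 6.6 m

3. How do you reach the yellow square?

blocked — turn right 108°, forward 6.3 m, then turn right 42°, forward 4.0 m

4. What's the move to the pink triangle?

turn right 108°, forward 7.7 m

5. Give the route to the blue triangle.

blocked — turn right 108°, forward 6.3 m, then turn right 80°, forward 4.0 m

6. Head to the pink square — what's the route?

turn left 99°, forward 2.4 m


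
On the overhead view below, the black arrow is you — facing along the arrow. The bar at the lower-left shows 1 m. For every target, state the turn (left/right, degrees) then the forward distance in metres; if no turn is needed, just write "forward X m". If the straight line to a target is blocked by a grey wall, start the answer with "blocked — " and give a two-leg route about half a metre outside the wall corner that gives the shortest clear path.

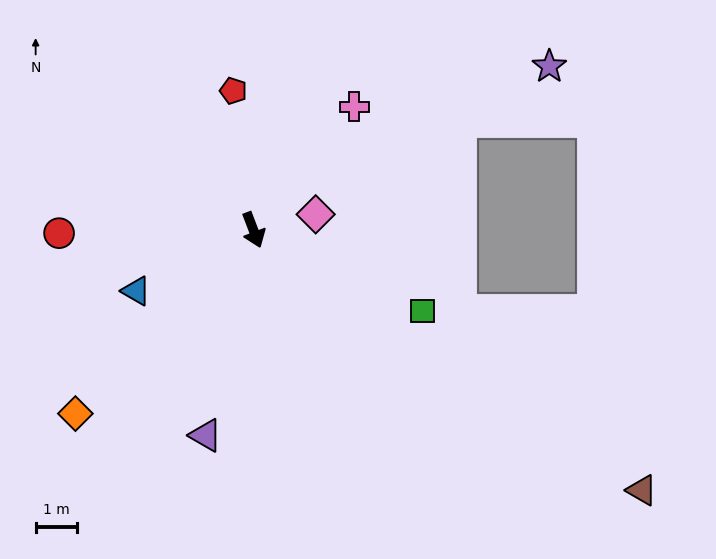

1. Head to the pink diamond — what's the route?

turn left 83°, forward 1.6 m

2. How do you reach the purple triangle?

turn right 34°, forward 5.2 m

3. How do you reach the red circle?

turn right 110°, forward 4.8 m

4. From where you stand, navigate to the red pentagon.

turn left 167°, forward 3.4 m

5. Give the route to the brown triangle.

turn left 35°, forward 11.4 m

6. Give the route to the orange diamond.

turn right 65°, forward 6.3 m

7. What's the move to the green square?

turn left 44°, forward 4.6 m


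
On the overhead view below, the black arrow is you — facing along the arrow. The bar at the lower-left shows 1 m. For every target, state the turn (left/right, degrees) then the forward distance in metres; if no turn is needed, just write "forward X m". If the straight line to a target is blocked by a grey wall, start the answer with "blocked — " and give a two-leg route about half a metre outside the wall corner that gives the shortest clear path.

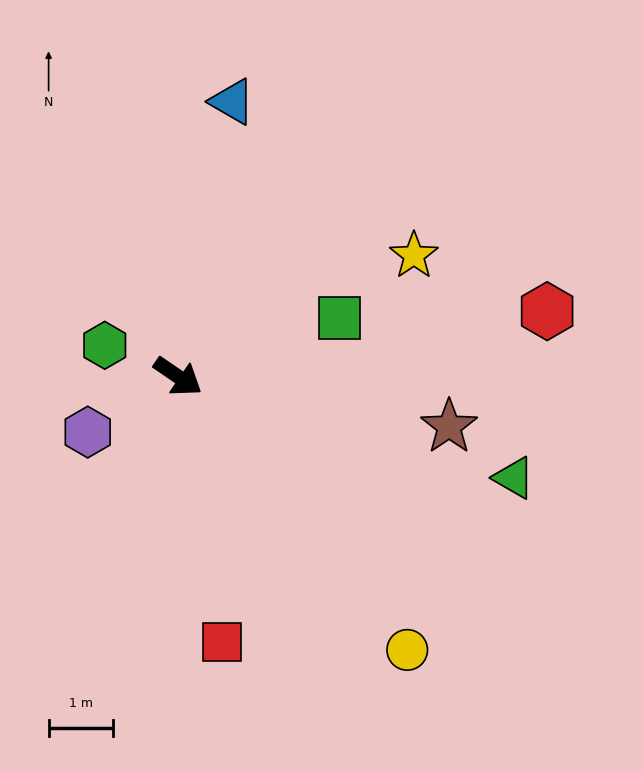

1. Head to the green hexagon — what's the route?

turn right 169°, forward 1.2 m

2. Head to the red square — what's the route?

turn right 46°, forward 4.2 m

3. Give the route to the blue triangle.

turn left 113°, forward 4.4 m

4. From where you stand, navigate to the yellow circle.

turn right 16°, forward 5.5 m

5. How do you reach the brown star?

turn left 24°, forward 4.3 m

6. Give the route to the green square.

turn left 54°, forward 2.7 m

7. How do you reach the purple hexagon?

turn right 114°, forward 1.6 m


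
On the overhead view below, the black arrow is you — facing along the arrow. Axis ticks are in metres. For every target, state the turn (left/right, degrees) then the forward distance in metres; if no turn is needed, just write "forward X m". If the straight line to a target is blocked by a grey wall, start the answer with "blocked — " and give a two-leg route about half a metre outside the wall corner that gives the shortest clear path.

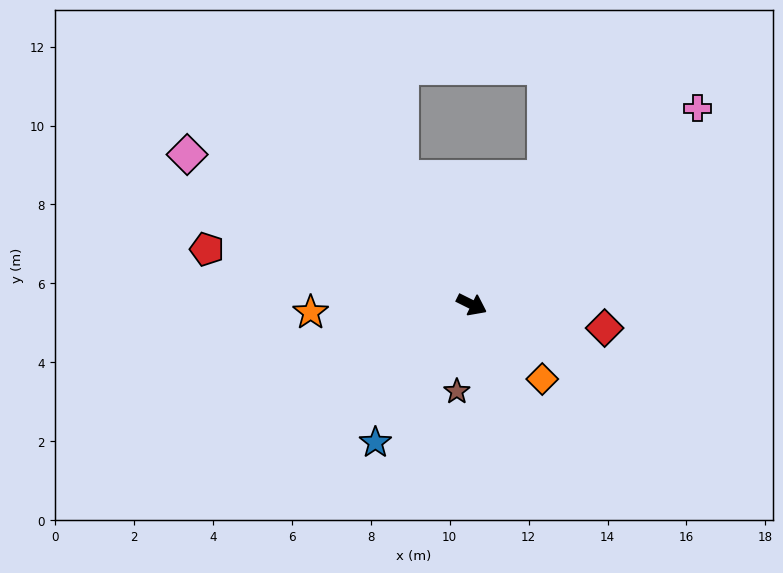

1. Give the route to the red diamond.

turn left 16°, forward 3.4 m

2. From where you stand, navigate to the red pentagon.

turn right 165°, forward 6.9 m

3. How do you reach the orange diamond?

turn right 20°, forward 2.6 m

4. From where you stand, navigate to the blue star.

turn right 98°, forward 4.3 m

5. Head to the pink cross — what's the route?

turn left 67°, forward 7.6 m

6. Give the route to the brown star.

turn right 73°, forward 2.2 m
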